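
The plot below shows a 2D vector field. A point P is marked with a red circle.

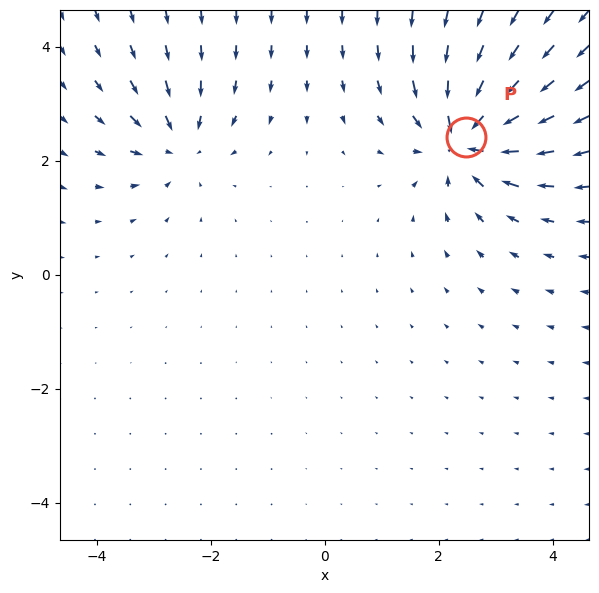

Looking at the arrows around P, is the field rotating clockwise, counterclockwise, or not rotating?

Near P at (2.5, 2.4) the arrows show no circulation. The curl there is ≈0.

not rotating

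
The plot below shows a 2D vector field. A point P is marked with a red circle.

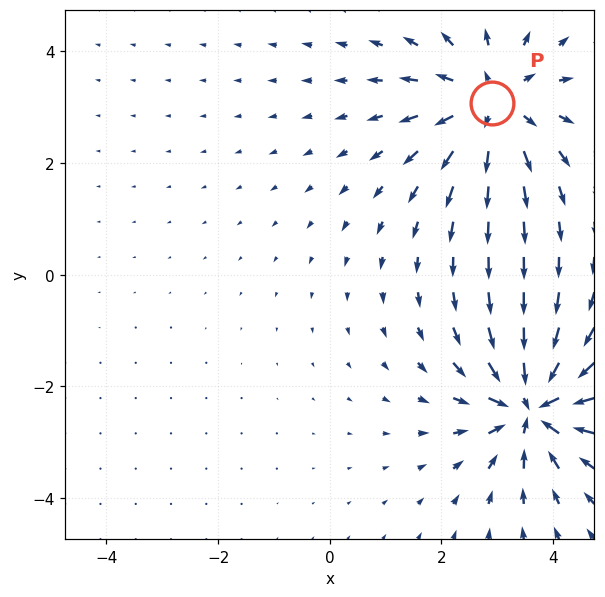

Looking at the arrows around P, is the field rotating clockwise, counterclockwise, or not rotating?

Near P at (2.9, 3.1) the arrows show no circulation. The curl there is ≈0.

not rotating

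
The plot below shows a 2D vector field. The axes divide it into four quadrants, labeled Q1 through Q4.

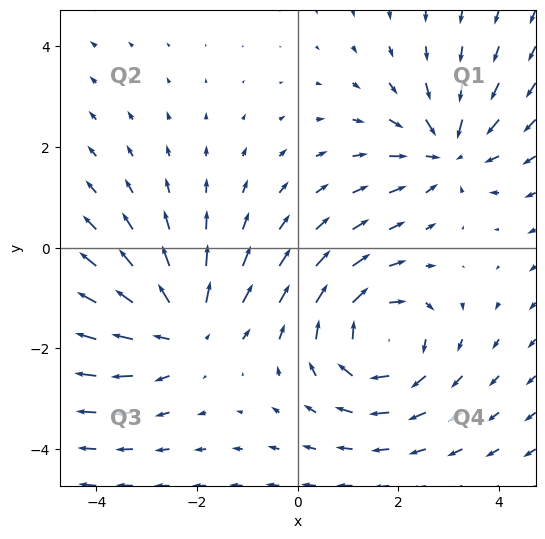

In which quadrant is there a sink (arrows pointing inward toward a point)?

The sink sits at approximately (3.0, 1.9), which lies in quadrant Q1. The divergence there is about -3, negative as expected for a sink.

Q1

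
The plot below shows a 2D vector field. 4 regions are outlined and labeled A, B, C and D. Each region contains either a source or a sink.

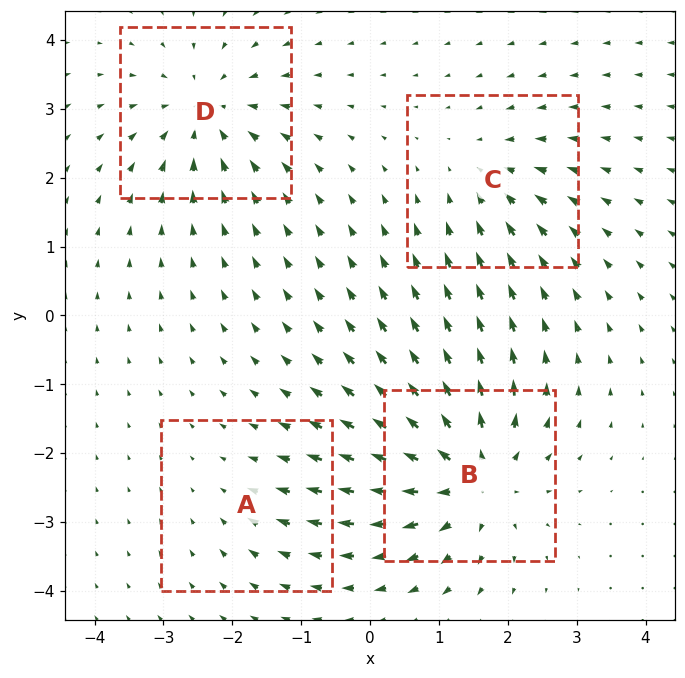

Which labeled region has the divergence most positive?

Divergence at each region's feature centre — A: about -2, B: about +7, C: about -3, D: about -5. Region B is most positive.

B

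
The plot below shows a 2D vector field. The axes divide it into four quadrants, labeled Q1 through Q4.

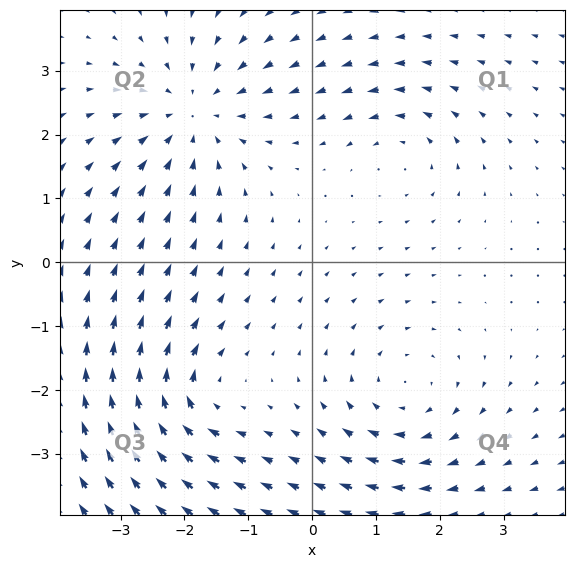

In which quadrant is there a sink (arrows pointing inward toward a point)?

Q2

The sink sits at approximately (-1.8, 2.3), which lies in quadrant Q2. The divergence there is about -4, negative as expected for a sink.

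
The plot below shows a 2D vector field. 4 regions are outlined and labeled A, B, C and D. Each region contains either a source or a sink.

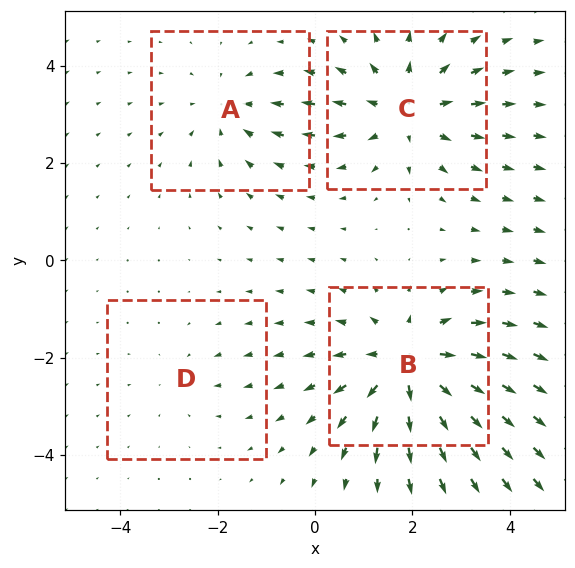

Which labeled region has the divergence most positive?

Divergence at each region's feature centre — A: about -3, B: about +6, C: about +5, D: about -2. Region B is most positive.

B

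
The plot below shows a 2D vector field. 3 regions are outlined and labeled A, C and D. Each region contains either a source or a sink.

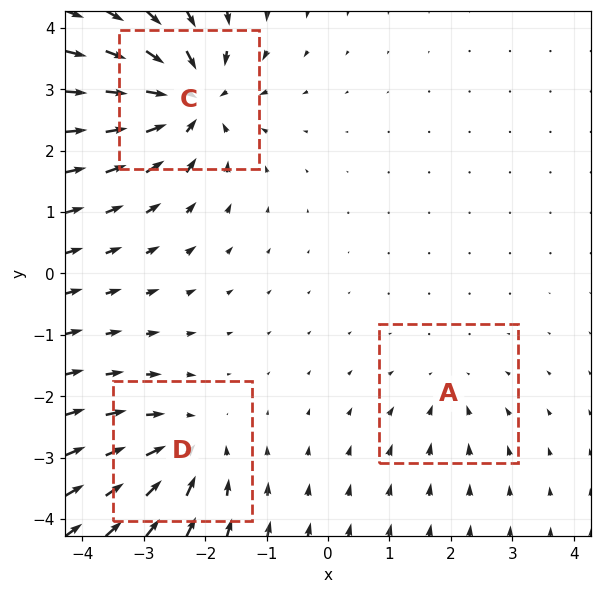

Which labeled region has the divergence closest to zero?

Divergence at each region's feature centre — A: about -2, C: about -6, D: about -4. Region A is closest to zero.

A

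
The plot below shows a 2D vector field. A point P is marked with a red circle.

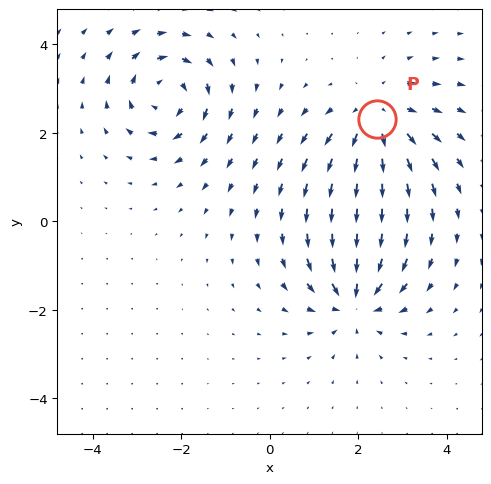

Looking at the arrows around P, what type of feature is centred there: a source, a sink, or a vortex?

source

At P (2.4, 2.3) the arrows spread outward. Divergence about +4, curl ≈0 — positive divergence with near-zero curl is a source.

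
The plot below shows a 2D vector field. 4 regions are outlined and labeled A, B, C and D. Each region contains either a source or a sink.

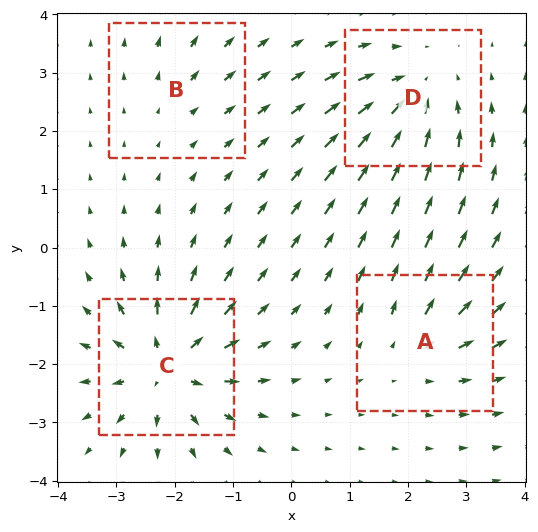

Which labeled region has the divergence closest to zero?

B

Divergence at each region's feature centre — A: about +4, B: about +2, C: about +8, D: about -6. Region B is closest to zero.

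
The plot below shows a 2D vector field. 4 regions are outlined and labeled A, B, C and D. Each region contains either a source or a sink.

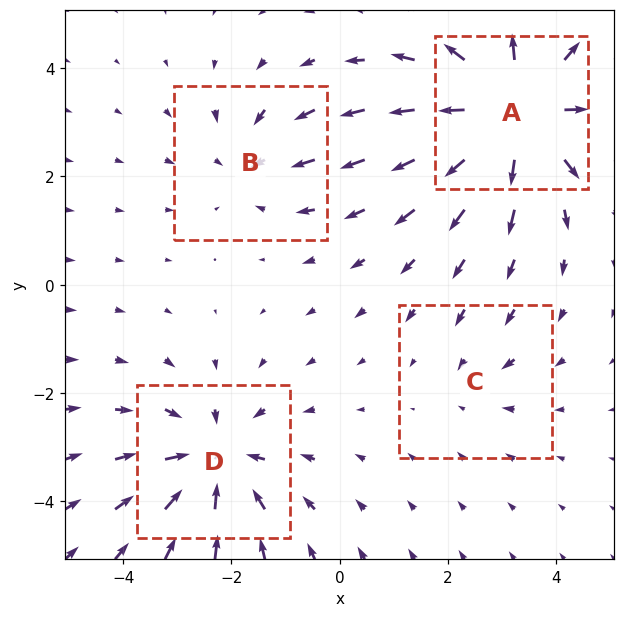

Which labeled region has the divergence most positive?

A

Divergence at each region's feature centre — A: about +6, B: about -3, C: about -2, D: about -5. Region A is most positive.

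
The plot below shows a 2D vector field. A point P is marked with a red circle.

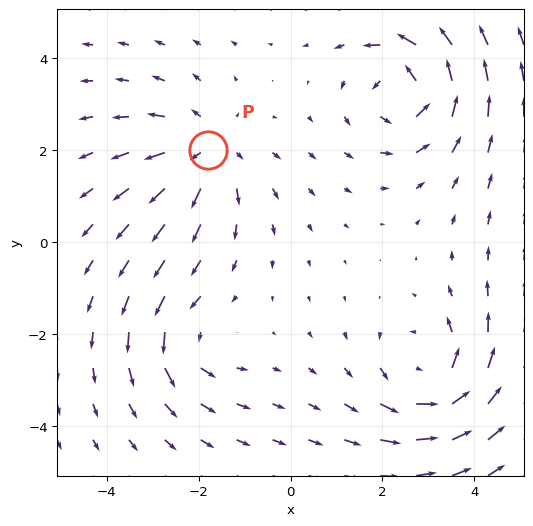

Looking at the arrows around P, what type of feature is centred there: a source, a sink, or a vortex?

At P (-1.8, 2.0) the arrows spread outward. Divergence about +4, curl ≈0 — positive divergence with near-zero curl is a source.

source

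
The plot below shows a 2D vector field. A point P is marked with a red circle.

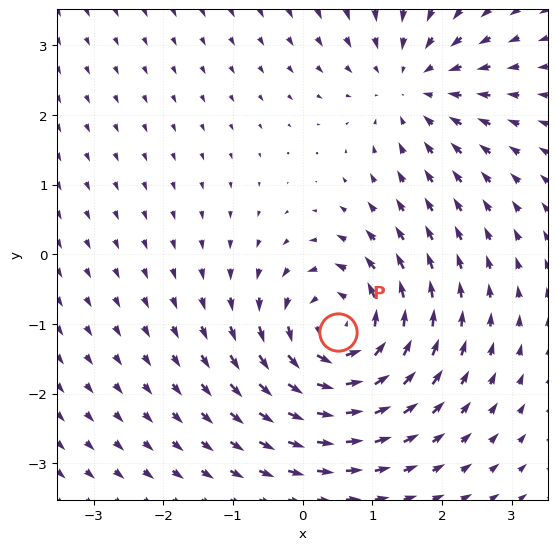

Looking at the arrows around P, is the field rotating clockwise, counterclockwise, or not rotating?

Near P at (0.5, -1.1) the arrows circulate counterclockwise. The curl (z-component) there is about +5; positive curl means counterclockwise rotation.

counterclockwise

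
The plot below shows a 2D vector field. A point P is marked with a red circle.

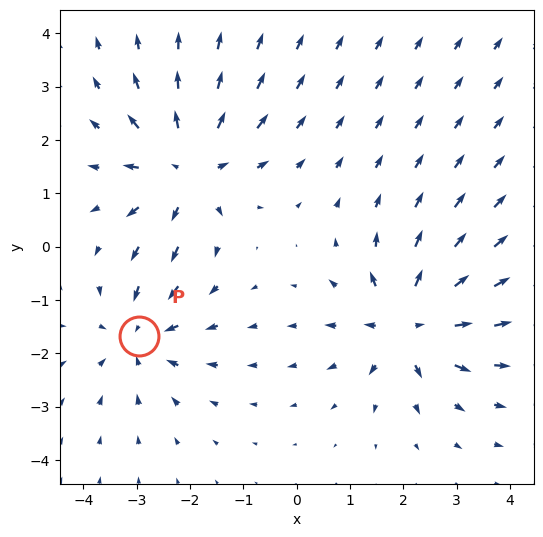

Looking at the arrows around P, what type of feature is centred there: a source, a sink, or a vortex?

sink

At P (-3.0, -1.7) the arrows converge inward. Divergence about -3, curl ≈0 — negative divergence with near-zero curl is a sink.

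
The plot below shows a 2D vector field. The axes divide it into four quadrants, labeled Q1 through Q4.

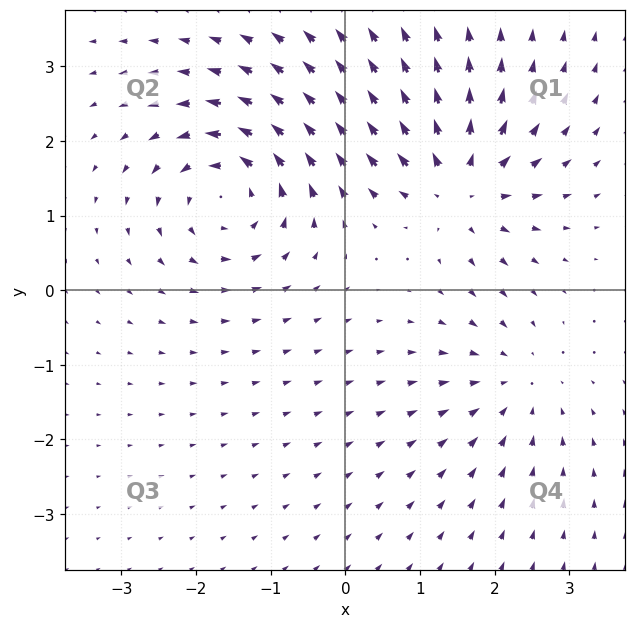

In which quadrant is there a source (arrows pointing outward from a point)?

Q1

The source sits at approximately (1.5, 1.4), which lies in quadrant Q1. The divergence there is about +6, positive as expected for a source.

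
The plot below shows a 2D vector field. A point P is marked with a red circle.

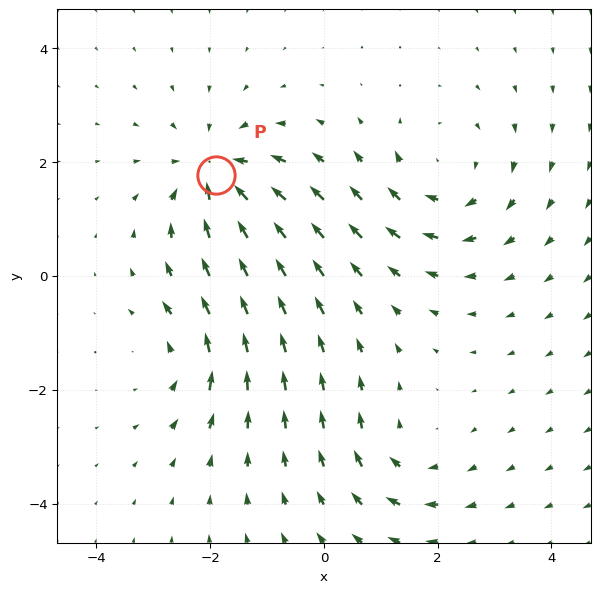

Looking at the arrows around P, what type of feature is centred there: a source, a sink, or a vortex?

sink

At P (-1.9, 1.8) the arrows converge inward. Divergence about -5, curl ≈0 — negative divergence with near-zero curl is a sink.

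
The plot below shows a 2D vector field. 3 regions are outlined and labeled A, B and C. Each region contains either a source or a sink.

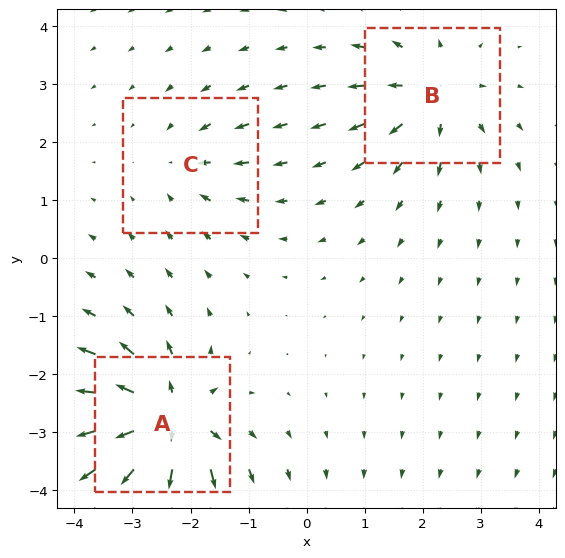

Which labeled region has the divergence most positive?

Divergence at each region's feature centre — A: about +6, B: about +4, C: about -2. Region A is most positive.

A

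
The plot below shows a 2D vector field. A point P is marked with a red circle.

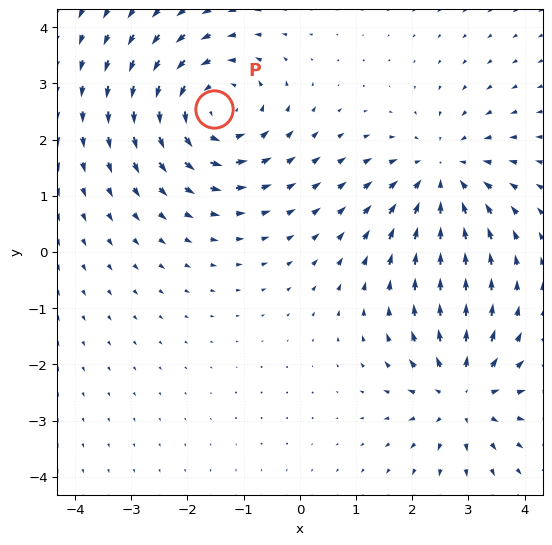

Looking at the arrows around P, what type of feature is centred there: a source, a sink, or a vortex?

At P (-1.5, 2.5) the arrows circulate counterclockwise. Divergence ≈0, curl about +4 — near-zero divergence with nonzero curl is a vortex.

vortex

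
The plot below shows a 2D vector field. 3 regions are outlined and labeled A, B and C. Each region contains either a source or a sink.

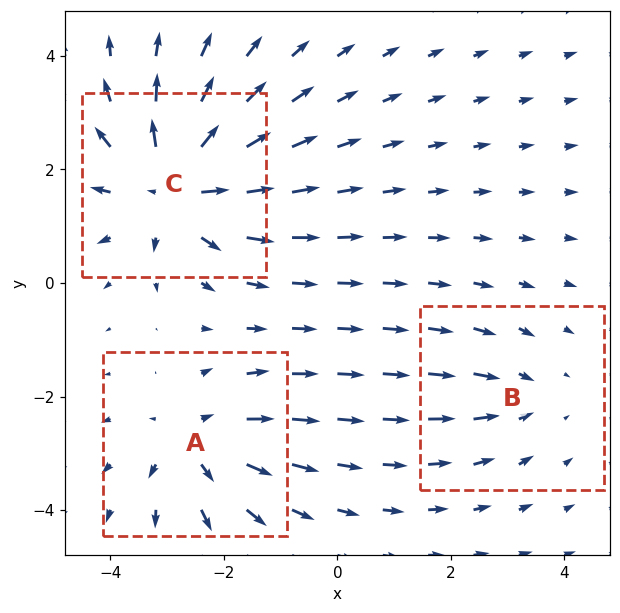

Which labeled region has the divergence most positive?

C

Divergence at each region's feature centre — A: about +4, B: about -2, C: about +5. Region C is most positive.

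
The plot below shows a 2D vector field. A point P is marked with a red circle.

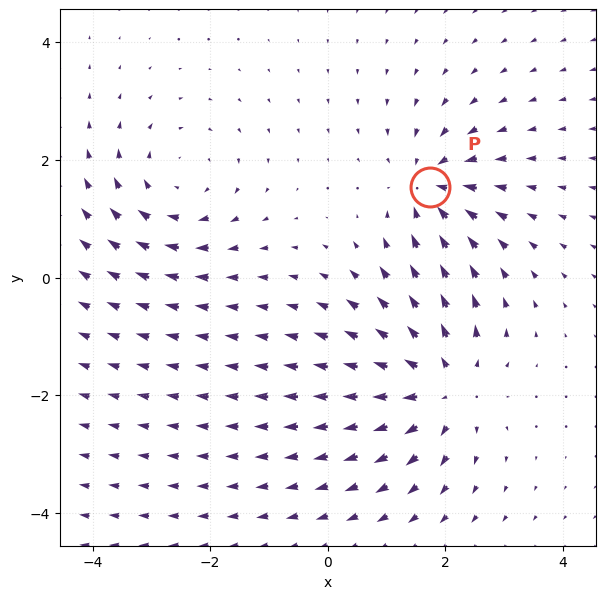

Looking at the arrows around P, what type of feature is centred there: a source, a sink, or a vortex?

At P (1.7, 1.5) the arrows converge inward. Divergence about -4, curl ≈0 — negative divergence with near-zero curl is a sink.

sink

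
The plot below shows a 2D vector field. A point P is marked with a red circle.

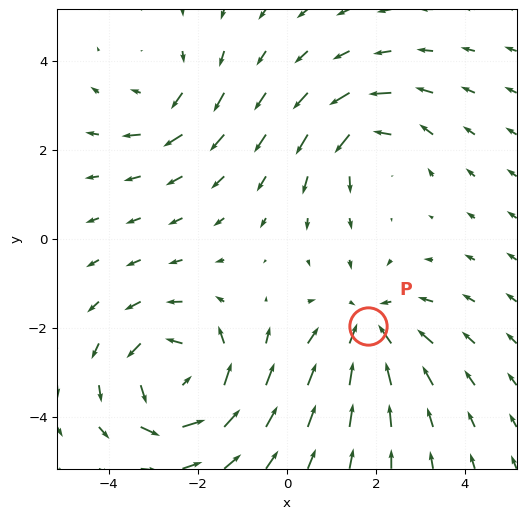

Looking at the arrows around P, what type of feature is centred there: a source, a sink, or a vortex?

At P (1.8, -2.0) the arrows converge inward. Divergence about -3, curl ≈0 — negative divergence with near-zero curl is a sink.

sink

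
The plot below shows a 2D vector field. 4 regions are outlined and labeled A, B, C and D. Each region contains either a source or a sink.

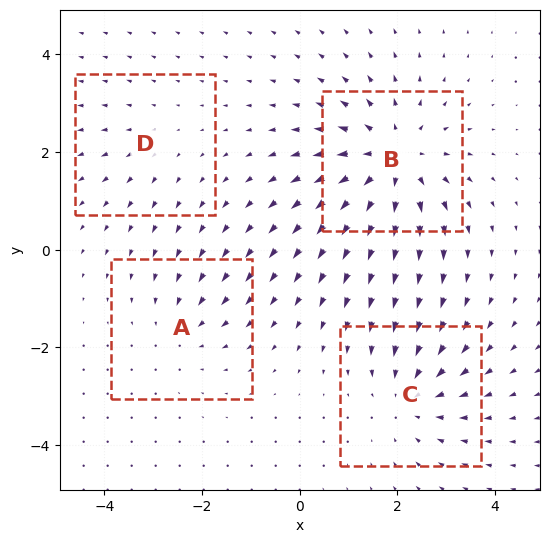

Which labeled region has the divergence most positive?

B

Divergence at each region's feature centre — A: about -3, B: about +6, C: about -4, D: about +2. Region B is most positive.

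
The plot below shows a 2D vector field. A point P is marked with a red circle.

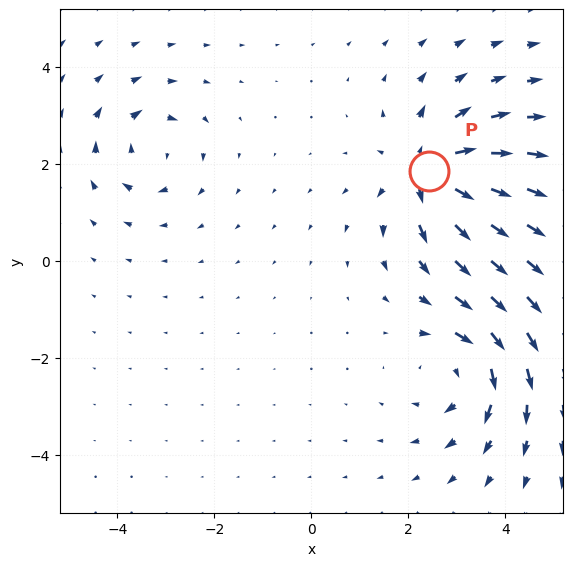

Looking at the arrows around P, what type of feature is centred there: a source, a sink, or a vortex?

source

At P (2.4, 1.9) the arrows spread outward. Divergence about +6, curl ≈0 — positive divergence with near-zero curl is a source.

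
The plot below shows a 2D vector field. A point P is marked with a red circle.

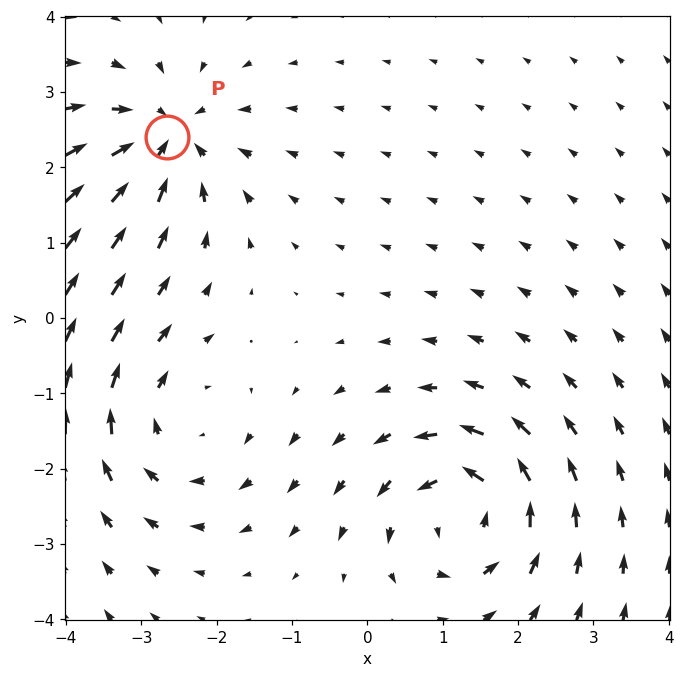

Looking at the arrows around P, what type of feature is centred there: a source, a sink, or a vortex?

sink

At P (-2.7, 2.4) the arrows converge inward. Divergence about -5, curl ≈0 — negative divergence with near-zero curl is a sink.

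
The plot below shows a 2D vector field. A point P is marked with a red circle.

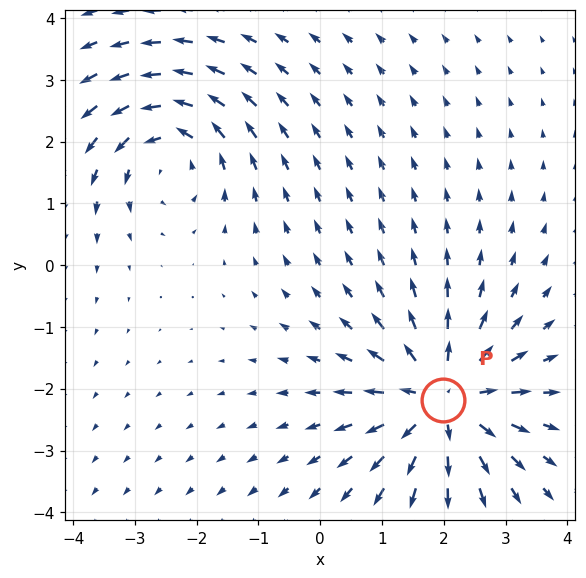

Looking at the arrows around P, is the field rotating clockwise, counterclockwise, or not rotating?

not rotating

Near P at (2.0, -2.2) the arrows show no circulation. The curl there is ≈0.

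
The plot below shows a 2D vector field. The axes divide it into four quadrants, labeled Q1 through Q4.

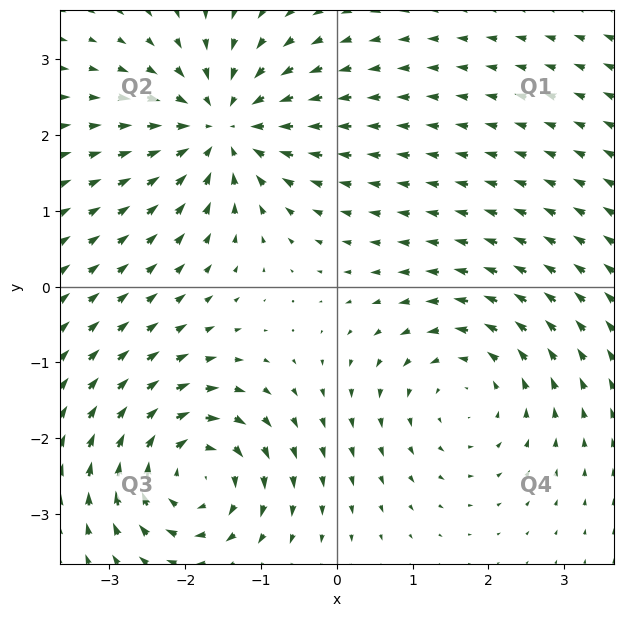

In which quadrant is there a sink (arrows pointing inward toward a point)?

The sink sits at approximately (-1.5, 2.1), which lies in quadrant Q2. The divergence there is about -6, negative as expected for a sink.

Q2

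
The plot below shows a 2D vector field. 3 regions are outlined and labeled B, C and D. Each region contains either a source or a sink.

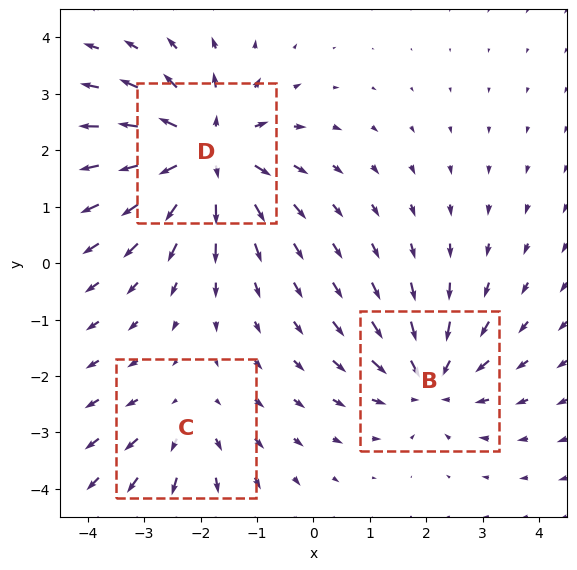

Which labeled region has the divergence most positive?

Divergence at each region's feature centre — B: about -3, C: about +2, D: about +5. Region D is most positive.

D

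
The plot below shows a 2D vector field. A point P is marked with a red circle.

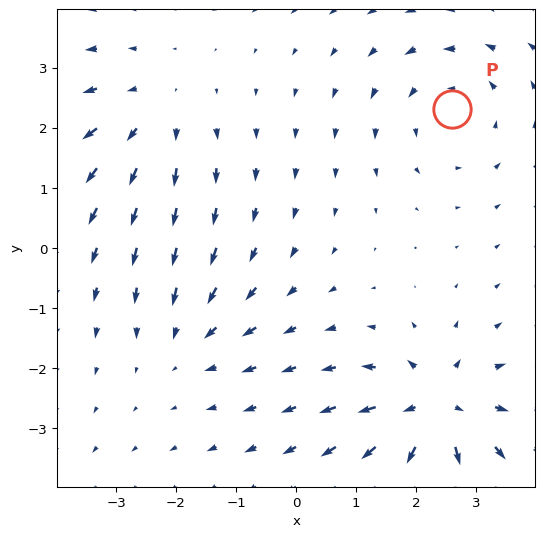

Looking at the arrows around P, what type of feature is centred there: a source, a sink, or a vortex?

At P (2.6, 2.3) the arrows circulate counterclockwise. Divergence ≈0, curl about +3 — near-zero divergence with nonzero curl is a vortex.

vortex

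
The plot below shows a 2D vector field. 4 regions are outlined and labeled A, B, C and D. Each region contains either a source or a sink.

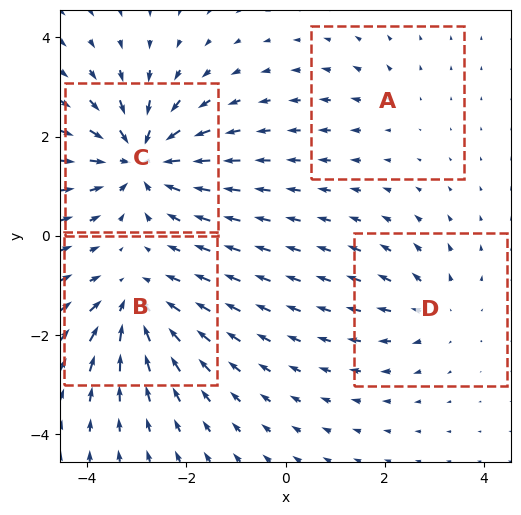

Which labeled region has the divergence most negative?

Divergence at each region's feature centre — A: about +2, B: about -6, C: about -8, D: about +4. Region C is most negative.

C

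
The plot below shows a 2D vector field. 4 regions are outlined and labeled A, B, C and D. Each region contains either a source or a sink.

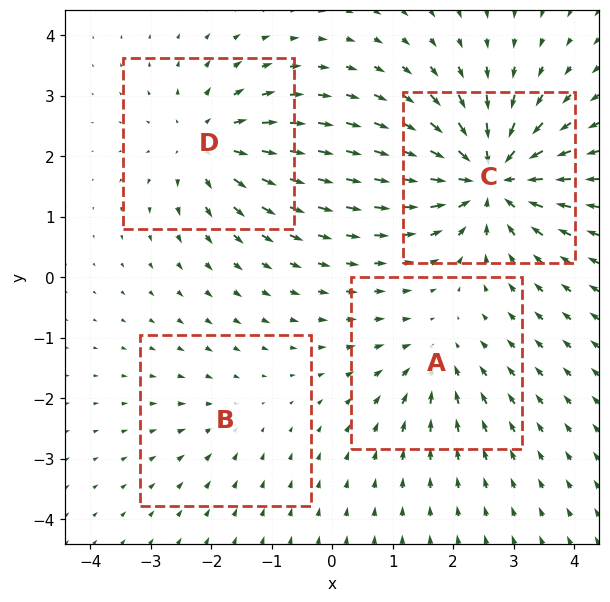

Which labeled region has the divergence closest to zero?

Divergence at each region's feature centre — A: about -4, B: about -2, C: about -8, D: about +5. Region B is closest to zero.

B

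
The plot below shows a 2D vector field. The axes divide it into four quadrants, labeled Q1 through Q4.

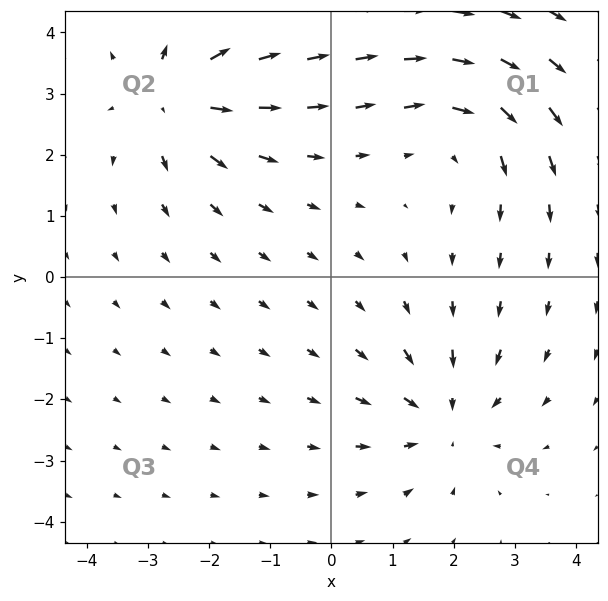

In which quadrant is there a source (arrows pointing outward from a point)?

Q2

The source sits at approximately (-2.6, 2.9), which lies in quadrant Q2. The divergence there is about +4, positive as expected for a source.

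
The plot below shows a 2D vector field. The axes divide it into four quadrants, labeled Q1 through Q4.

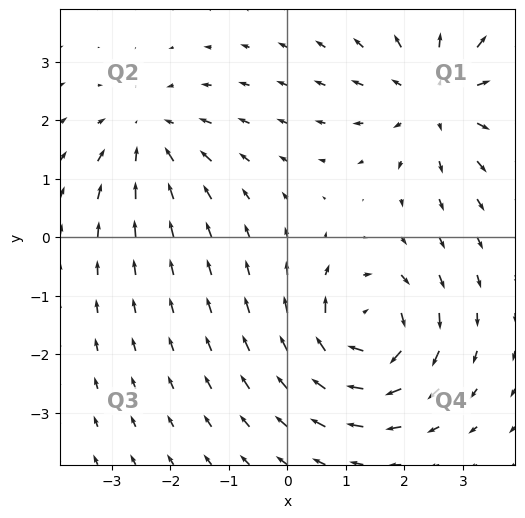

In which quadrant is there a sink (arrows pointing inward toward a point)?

The sink sits at approximately (-2.4, 1.7), which lies in quadrant Q2. The divergence there is about -3, negative as expected for a sink.

Q2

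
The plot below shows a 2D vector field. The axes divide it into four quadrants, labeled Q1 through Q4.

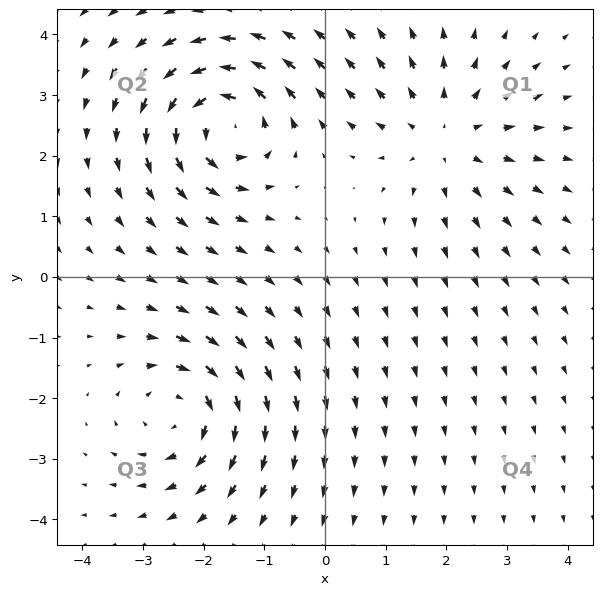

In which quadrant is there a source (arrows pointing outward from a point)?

The source sits at approximately (2.0, 2.3), which lies in quadrant Q1. The divergence there is about +3, positive as expected for a source.

Q1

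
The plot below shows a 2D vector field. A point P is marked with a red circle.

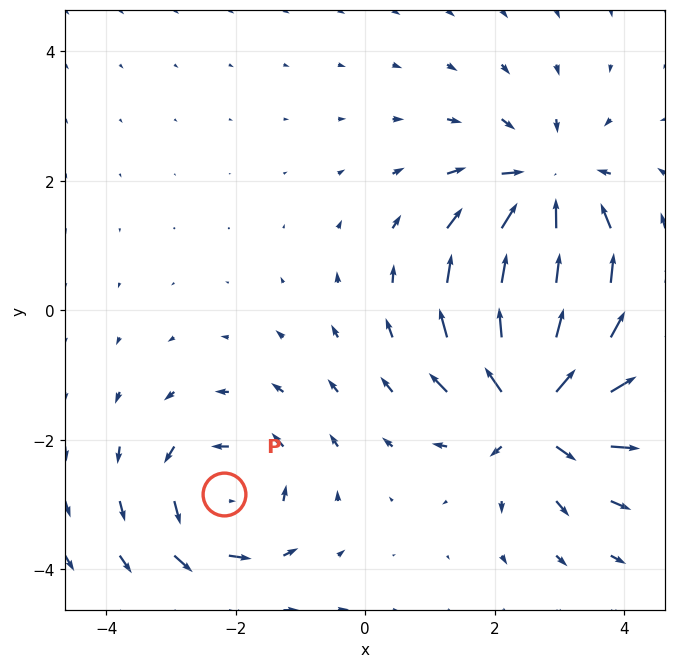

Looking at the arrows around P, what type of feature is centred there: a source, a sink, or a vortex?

vortex

At P (-2.2, -2.8) the arrows circulate counterclockwise. Divergence ≈0, curl about +4 — near-zero divergence with nonzero curl is a vortex.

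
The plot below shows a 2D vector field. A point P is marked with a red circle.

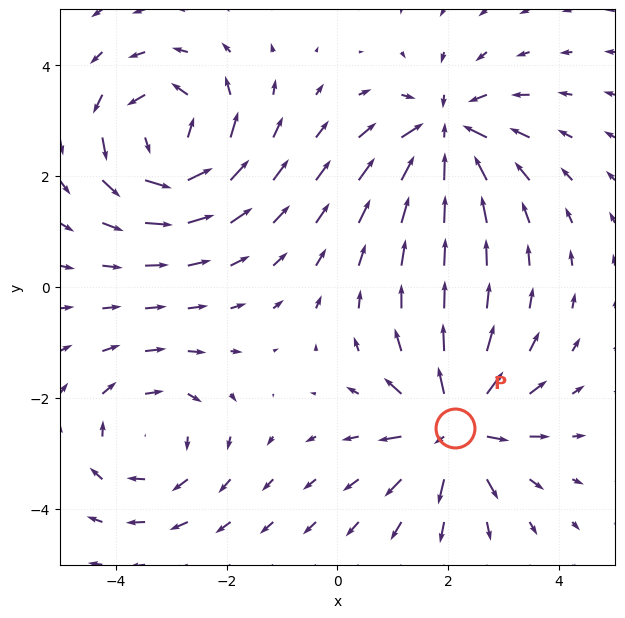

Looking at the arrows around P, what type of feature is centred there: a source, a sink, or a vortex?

source

At P (2.1, -2.5) the arrows spread outward. Divergence about +6, curl ≈0 — positive divergence with near-zero curl is a source.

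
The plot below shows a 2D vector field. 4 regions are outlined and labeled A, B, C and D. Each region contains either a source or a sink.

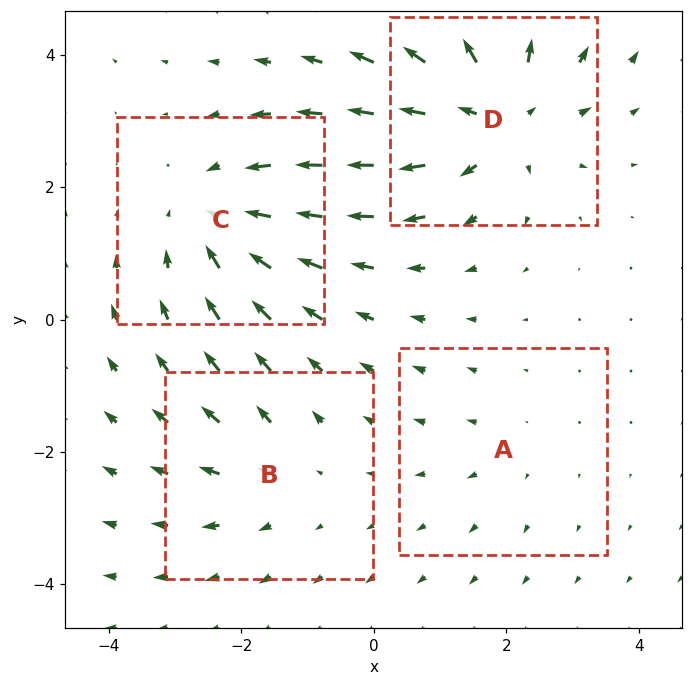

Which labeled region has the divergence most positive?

Divergence at each region's feature centre — A: about +2, B: about +3, C: about -5, D: about +6. Region D is most positive.

D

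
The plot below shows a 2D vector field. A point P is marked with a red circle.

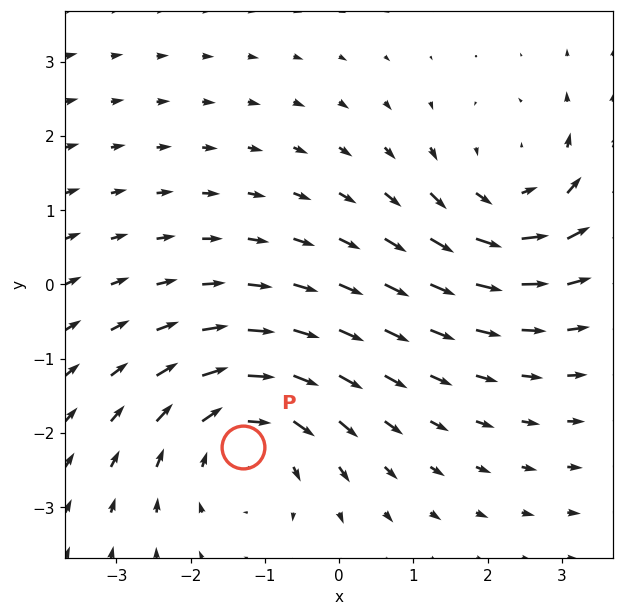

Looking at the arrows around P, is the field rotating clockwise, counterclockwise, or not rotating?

Near P at (-1.3, -2.2) the arrows circulate clockwise. The curl (z-component) there is about -3; negative curl means clockwise rotation.

clockwise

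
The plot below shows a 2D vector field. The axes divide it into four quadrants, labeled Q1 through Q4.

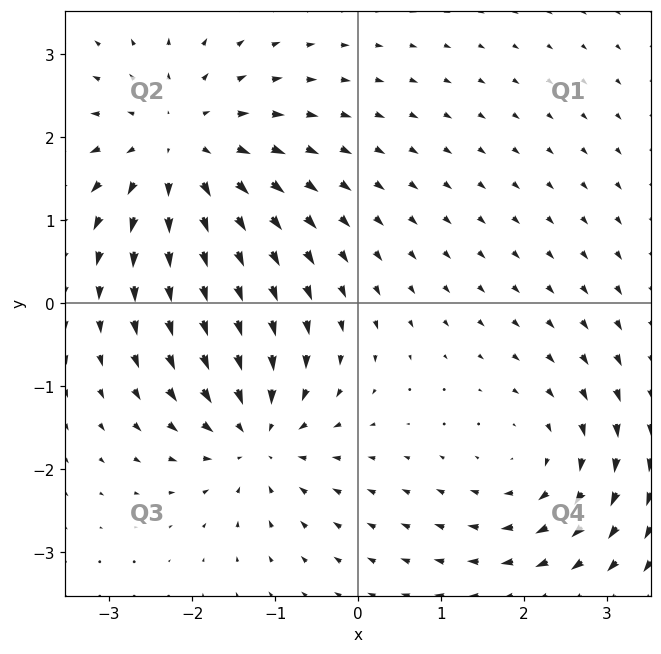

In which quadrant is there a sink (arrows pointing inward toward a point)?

Q3

The sink sits at approximately (-1.2, -1.6), which lies in quadrant Q3. The divergence there is about -4, negative as expected for a sink.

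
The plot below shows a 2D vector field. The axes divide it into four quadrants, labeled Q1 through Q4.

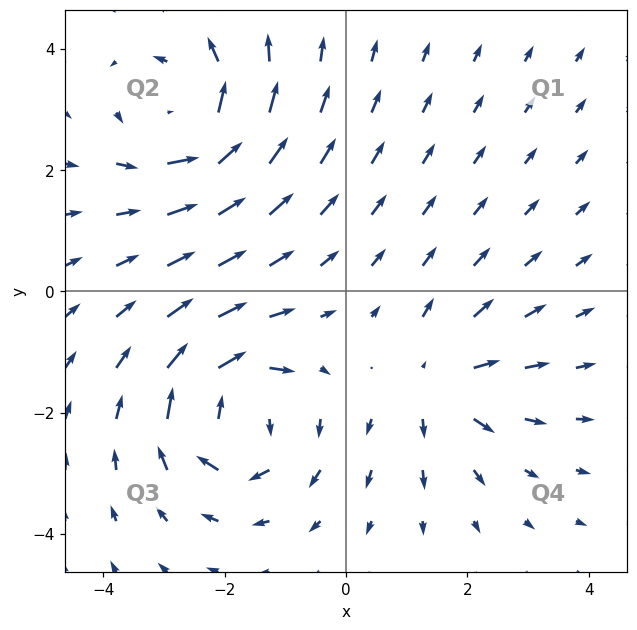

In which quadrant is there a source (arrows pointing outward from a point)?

Q4

The source sits at approximately (1.5, -1.5), which lies in quadrant Q4. The divergence there is about +3, positive as expected for a source.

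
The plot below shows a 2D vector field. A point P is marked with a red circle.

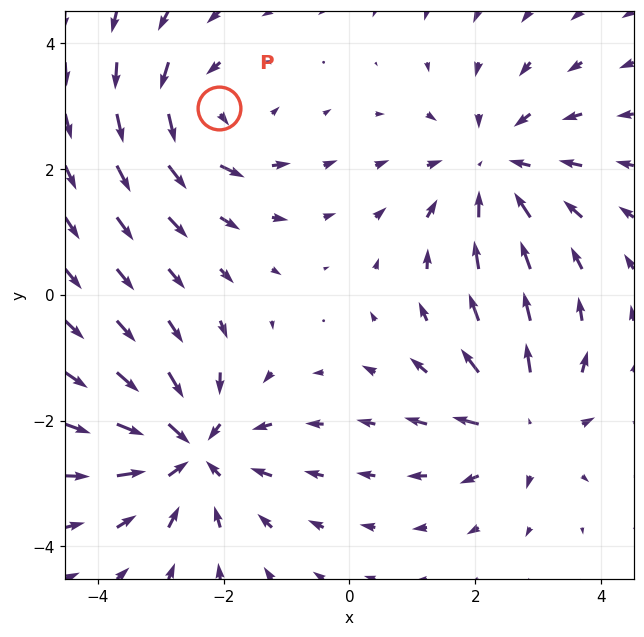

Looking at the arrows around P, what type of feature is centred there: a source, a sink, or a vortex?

vortex

At P (-2.1, 3.0) the arrows circulate counterclockwise. Divergence ≈0, curl about +4 — near-zero divergence with nonzero curl is a vortex.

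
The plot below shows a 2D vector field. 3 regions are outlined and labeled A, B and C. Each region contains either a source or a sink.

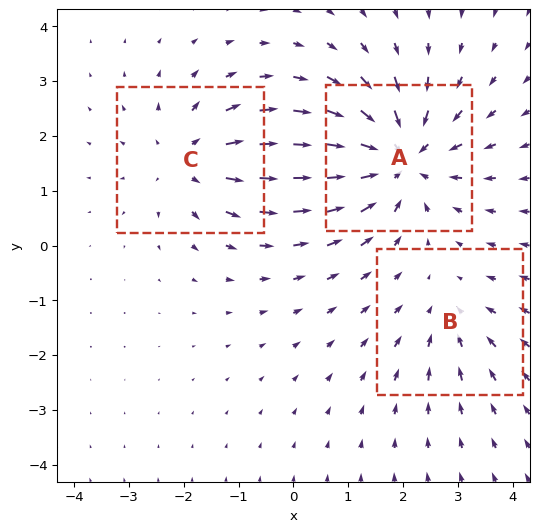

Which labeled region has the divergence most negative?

Divergence at each region's feature centre — A: about -5, B: about -2, C: about +3. Region A is most negative.

A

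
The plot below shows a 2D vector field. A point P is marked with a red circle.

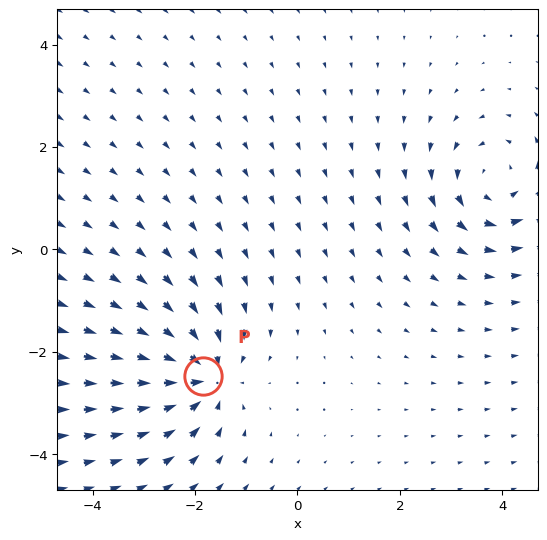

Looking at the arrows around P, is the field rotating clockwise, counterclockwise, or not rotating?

not rotating

Near P at (-1.8, -2.5) the arrows show no circulation. The curl there is ≈0.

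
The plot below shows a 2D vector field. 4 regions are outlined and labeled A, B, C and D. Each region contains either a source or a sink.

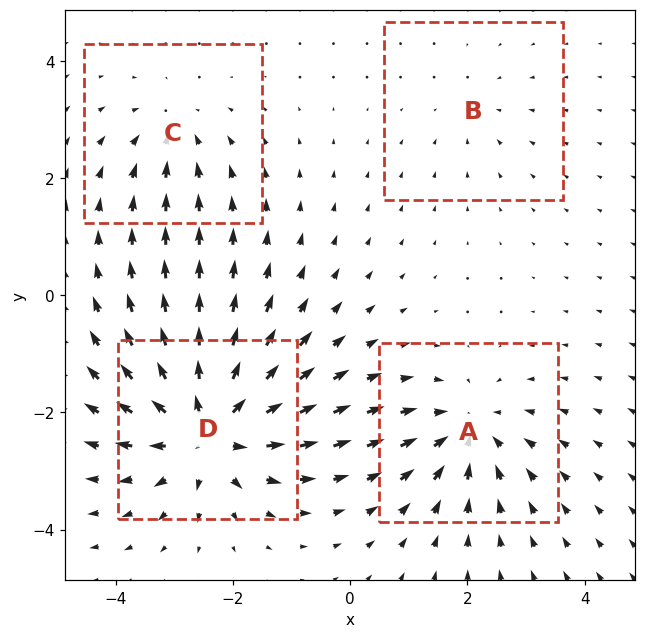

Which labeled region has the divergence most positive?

D

Divergence at each region's feature centre — A: about -5, B: about -2, C: about -3, D: about +7. Region D is most positive.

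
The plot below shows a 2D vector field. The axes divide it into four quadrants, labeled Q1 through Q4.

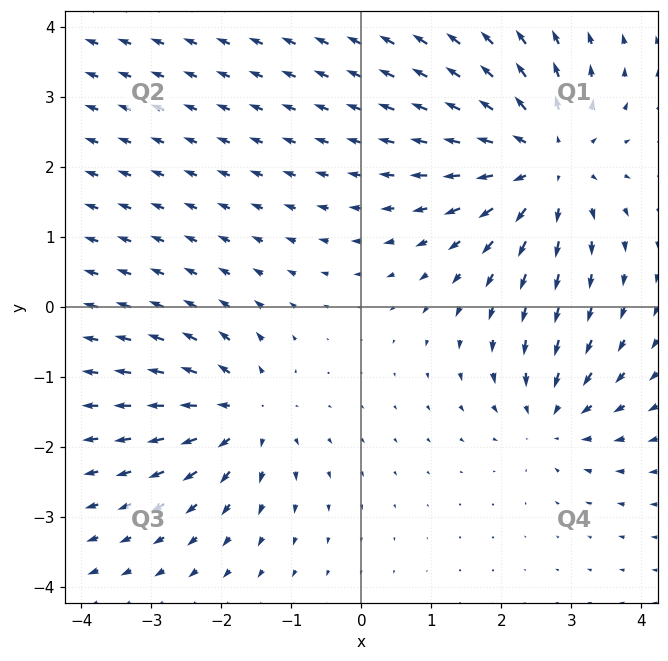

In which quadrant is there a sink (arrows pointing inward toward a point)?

Q4

The sink sits at approximately (2.7, -1.6), which lies in quadrant Q4. The divergence there is about -3, negative as expected for a sink.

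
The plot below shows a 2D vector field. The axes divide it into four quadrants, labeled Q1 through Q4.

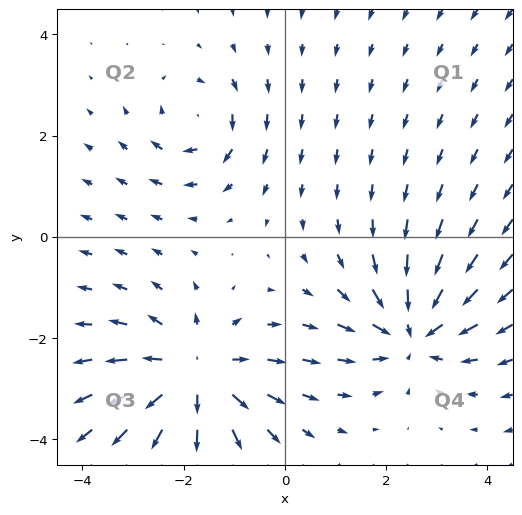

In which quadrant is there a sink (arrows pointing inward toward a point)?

Q4

The sink sits at approximately (2.5, -1.9), which lies in quadrant Q4. The divergence there is about -5, negative as expected for a sink.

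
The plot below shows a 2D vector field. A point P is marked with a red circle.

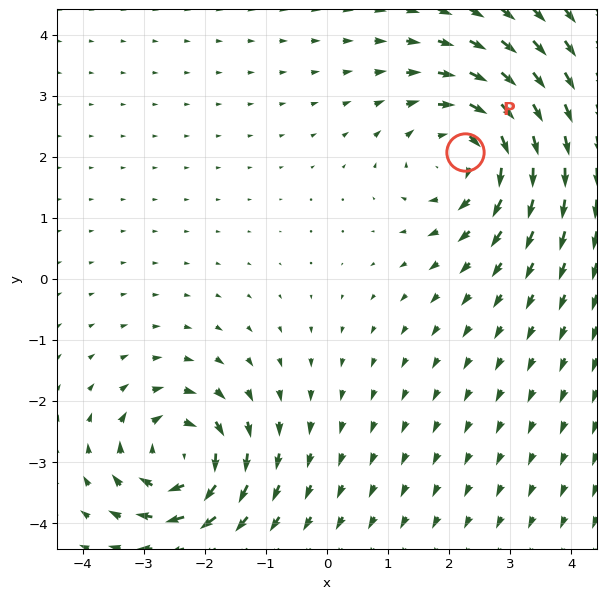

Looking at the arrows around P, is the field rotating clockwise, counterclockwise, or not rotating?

Near P at (2.3, 2.1) the arrows circulate clockwise. The curl (z-component) there is about -3; negative curl means clockwise rotation.

clockwise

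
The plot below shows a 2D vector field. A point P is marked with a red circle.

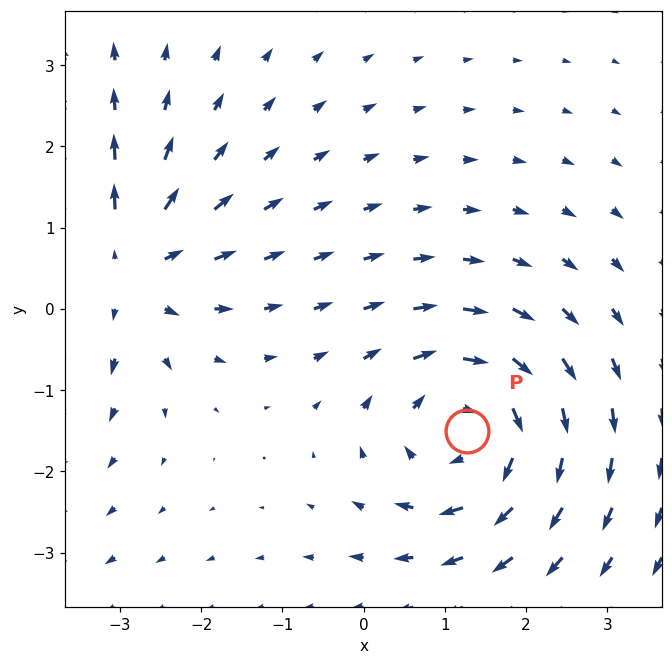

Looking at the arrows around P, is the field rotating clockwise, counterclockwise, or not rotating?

clockwise

Near P at (1.3, -1.5) the arrows circulate clockwise. The curl (z-component) there is about -4; negative curl means clockwise rotation.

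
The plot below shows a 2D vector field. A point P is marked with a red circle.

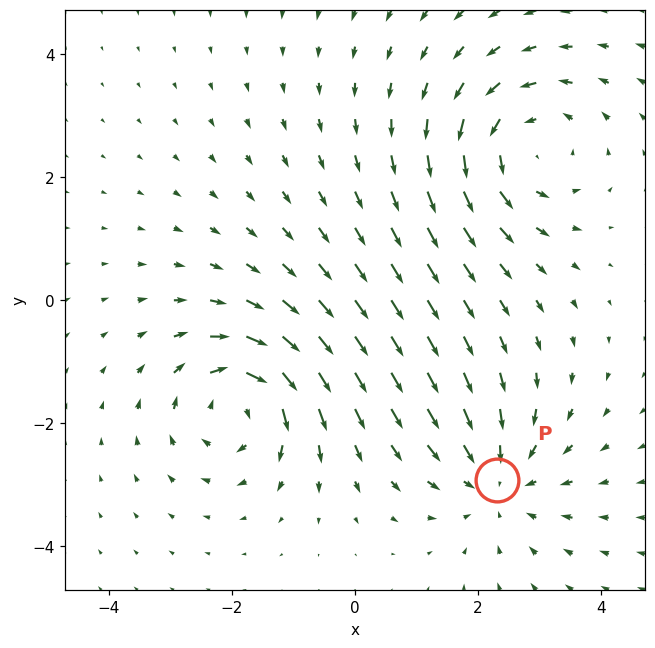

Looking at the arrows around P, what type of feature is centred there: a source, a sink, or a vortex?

sink

At P (2.3, -2.9) the arrows converge inward. Divergence about -3, curl ≈0 — negative divergence with near-zero curl is a sink.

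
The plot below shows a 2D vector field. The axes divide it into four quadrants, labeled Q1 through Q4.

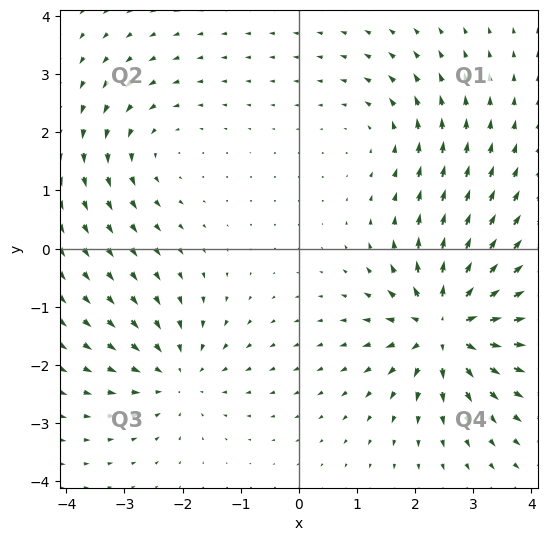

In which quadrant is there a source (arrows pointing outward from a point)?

Q4

The source sits at approximately (2.5, -1.3), which lies in quadrant Q4. The divergence there is about +7, positive as expected for a source.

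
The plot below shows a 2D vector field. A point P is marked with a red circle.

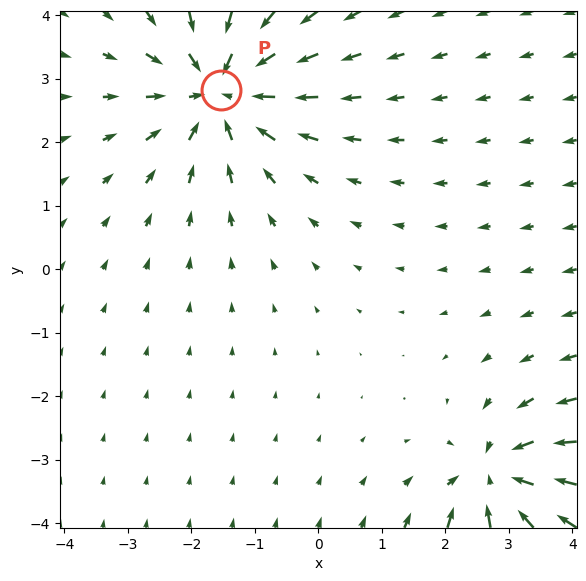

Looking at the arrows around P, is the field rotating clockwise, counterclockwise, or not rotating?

not rotating

Near P at (-1.5, 2.8) the arrows show no circulation. The curl there is ≈0.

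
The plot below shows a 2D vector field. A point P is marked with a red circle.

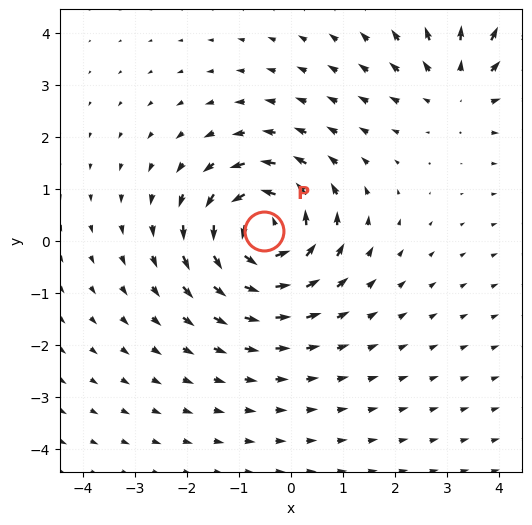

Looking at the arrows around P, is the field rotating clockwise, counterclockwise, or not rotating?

Near P at (-0.5, 0.2) the arrows circulate counterclockwise. The curl (z-component) there is about +6; positive curl means counterclockwise rotation.

counterclockwise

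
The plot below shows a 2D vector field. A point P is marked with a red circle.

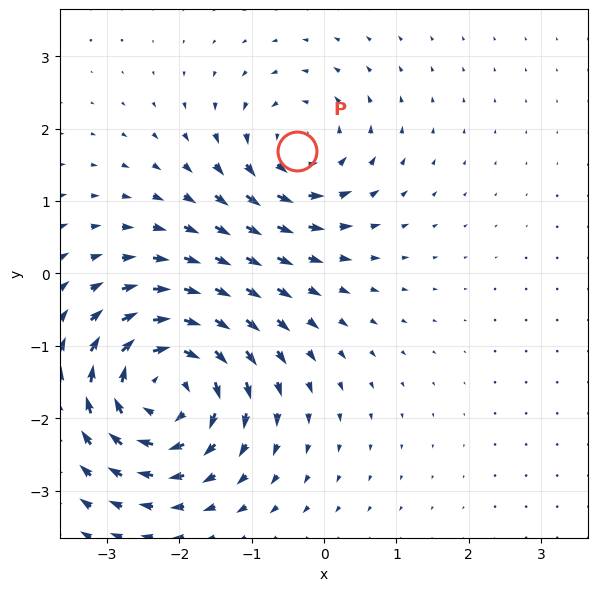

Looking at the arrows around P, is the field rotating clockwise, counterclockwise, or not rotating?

counterclockwise

Near P at (-0.4, 1.7) the arrows circulate counterclockwise. The curl (z-component) there is about +4; positive curl means counterclockwise rotation.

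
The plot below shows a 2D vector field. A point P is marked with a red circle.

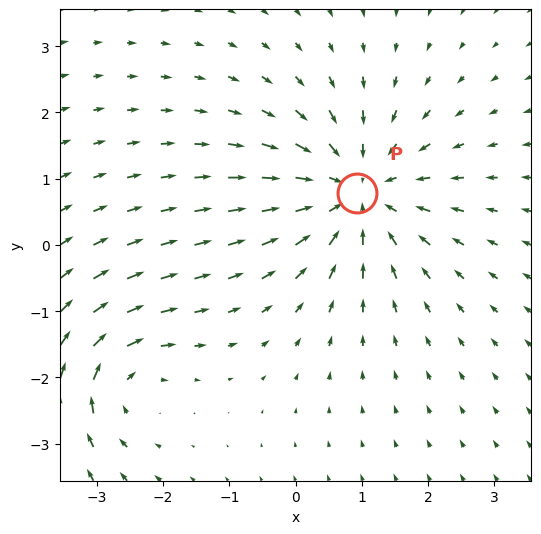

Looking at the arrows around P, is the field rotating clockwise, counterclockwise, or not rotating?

Near P at (0.9, 0.8) the arrows show no circulation. The curl there is ≈0.

not rotating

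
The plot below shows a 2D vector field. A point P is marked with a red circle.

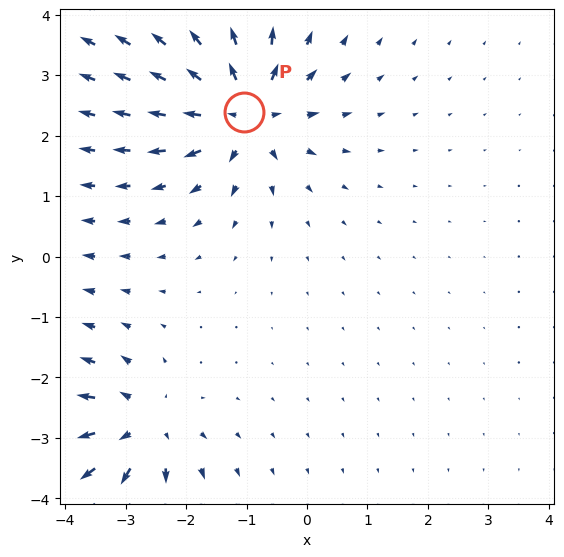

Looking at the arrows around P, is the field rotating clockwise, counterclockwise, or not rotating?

not rotating

Near P at (-1.0, 2.4) the arrows show no circulation. The curl there is ≈0.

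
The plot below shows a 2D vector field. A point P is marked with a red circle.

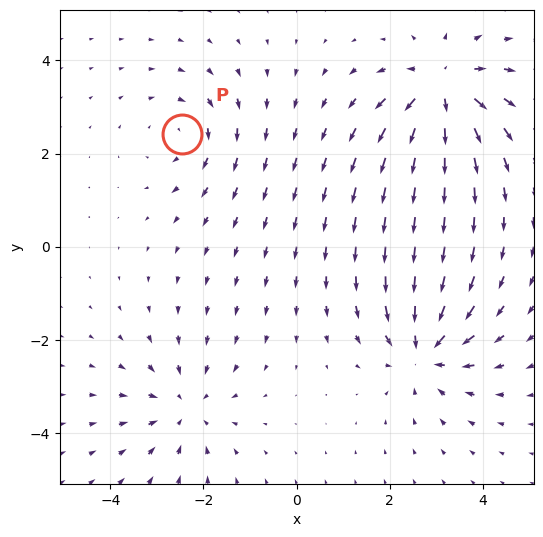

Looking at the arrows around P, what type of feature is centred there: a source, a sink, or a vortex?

vortex

At P (-2.5, 2.4) the arrows circulate clockwise. Divergence ≈0, curl about -3 — near-zero divergence with nonzero curl is a vortex.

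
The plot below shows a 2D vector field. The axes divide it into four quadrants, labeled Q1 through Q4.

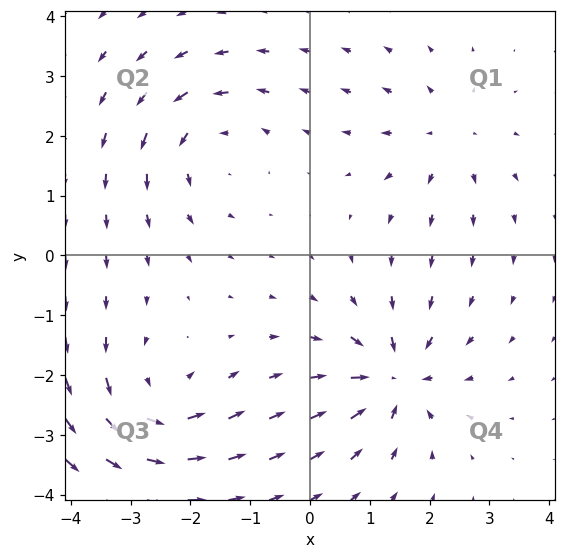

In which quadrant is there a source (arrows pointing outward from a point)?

The source sits at approximately (2.3, 2.0), which lies in quadrant Q1. The divergence there is about +3, positive as expected for a source.

Q1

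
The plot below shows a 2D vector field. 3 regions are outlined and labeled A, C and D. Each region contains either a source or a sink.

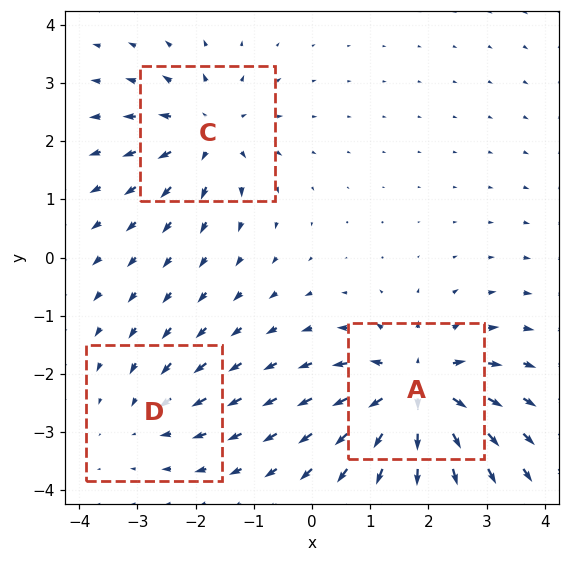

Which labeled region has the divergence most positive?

Divergence at each region's feature centre — A: about +6, C: about +4, D: about -2. Region A is most positive.

A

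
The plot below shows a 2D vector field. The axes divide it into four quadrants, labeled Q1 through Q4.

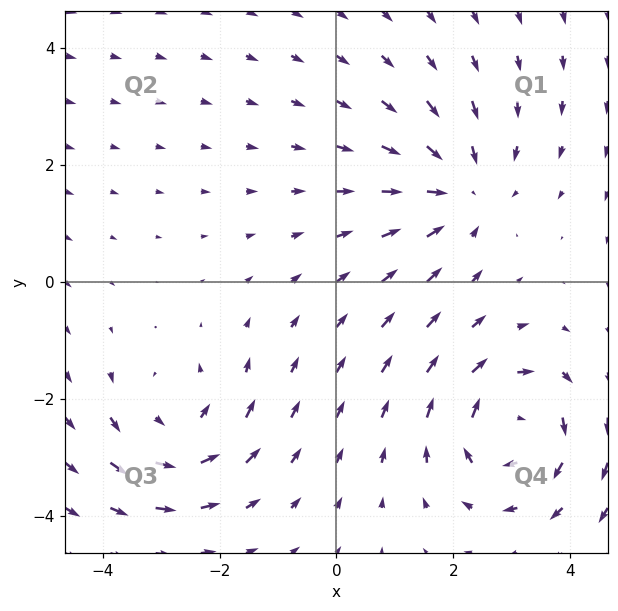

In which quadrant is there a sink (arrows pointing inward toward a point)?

The sink sits at approximately (2.1, 1.5), which lies in quadrant Q1. The divergence there is about -4, negative as expected for a sink.

Q1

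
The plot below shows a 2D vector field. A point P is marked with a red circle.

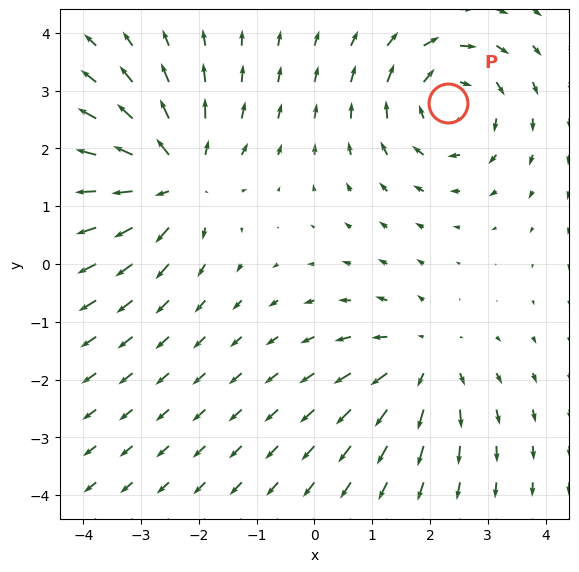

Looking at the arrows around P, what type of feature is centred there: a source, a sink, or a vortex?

At P (2.3, 2.8) the arrows circulate clockwise. Divergence ≈0, curl about -5 — near-zero divergence with nonzero curl is a vortex.

vortex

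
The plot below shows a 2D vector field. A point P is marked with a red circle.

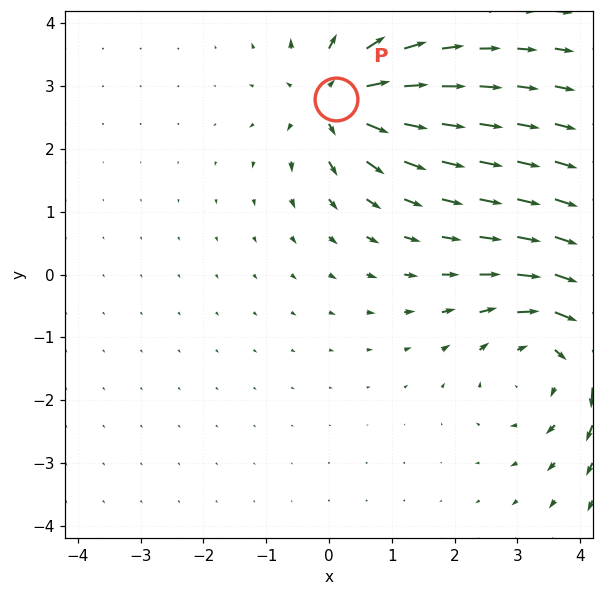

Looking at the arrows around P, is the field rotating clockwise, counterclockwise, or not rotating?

Near P at (0.1, 2.8) the arrows show no circulation. The curl there is ≈0.

not rotating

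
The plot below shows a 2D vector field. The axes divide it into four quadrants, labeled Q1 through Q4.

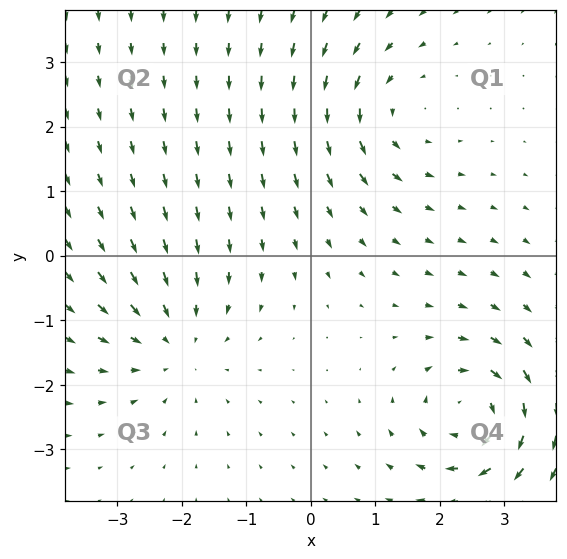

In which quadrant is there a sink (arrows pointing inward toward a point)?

The sink sits at approximately (-2.1, -1.4), which lies in quadrant Q3. The divergence there is about -4, negative as expected for a sink.

Q3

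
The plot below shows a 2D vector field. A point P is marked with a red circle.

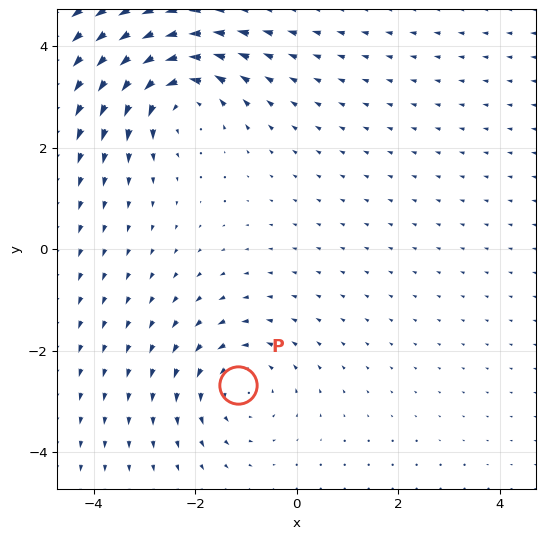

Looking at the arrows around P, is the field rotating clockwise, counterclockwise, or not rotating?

counterclockwise

Near P at (-1.2, -2.7) the arrows circulate counterclockwise. The curl (z-component) there is about +3; positive curl means counterclockwise rotation.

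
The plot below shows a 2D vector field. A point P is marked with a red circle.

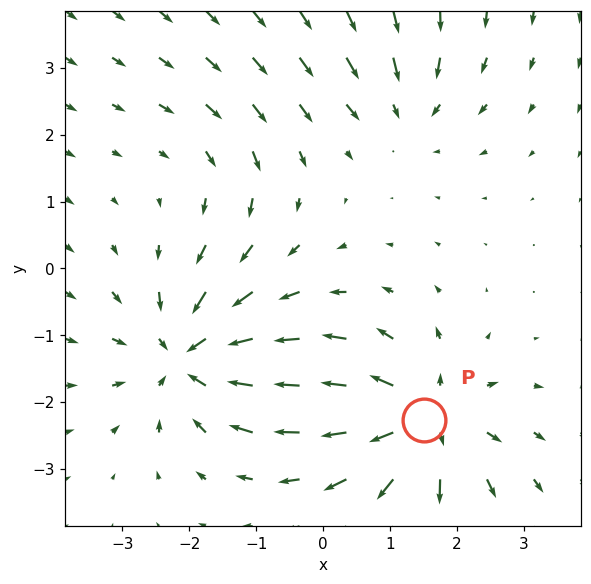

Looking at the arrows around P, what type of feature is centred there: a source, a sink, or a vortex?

source

At P (1.5, -2.3) the arrows spread outward. Divergence about +6, curl ≈0 — positive divergence with near-zero curl is a source.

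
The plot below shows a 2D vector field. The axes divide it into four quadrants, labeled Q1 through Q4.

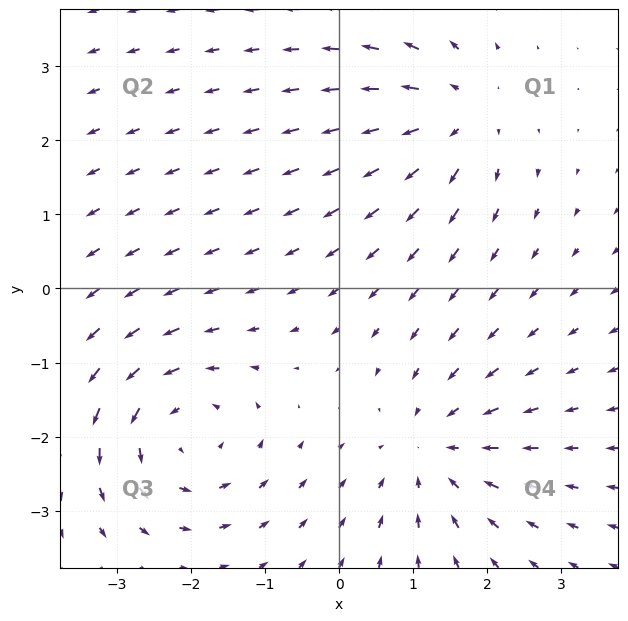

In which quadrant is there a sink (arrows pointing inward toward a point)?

The sink sits at approximately (1.3, -2.2), which lies in quadrant Q4. The divergence there is about -4, negative as expected for a sink.

Q4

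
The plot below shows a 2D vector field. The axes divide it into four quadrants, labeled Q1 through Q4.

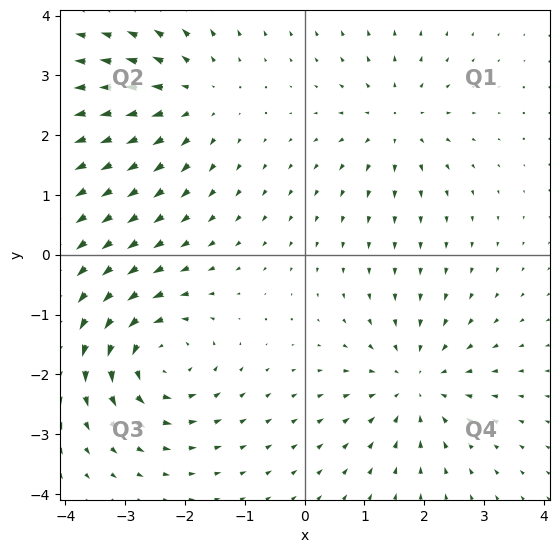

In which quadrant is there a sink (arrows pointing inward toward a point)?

Q4

The sink sits at approximately (1.9, -2.2), which lies in quadrant Q4. The divergence there is about -4, negative as expected for a sink.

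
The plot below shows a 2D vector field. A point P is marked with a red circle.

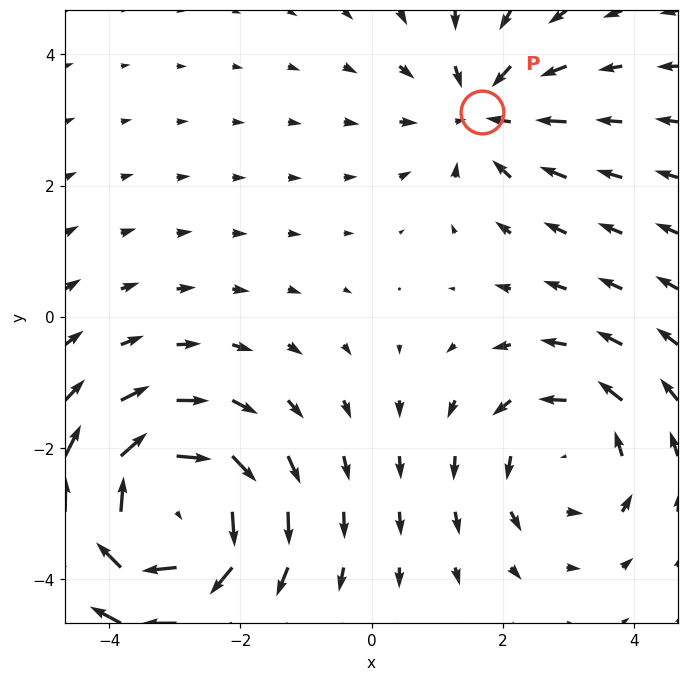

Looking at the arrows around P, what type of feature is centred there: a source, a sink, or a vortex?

sink

At P (1.7, 3.1) the arrows converge inward. Divergence about -3, curl ≈0 — negative divergence with near-zero curl is a sink.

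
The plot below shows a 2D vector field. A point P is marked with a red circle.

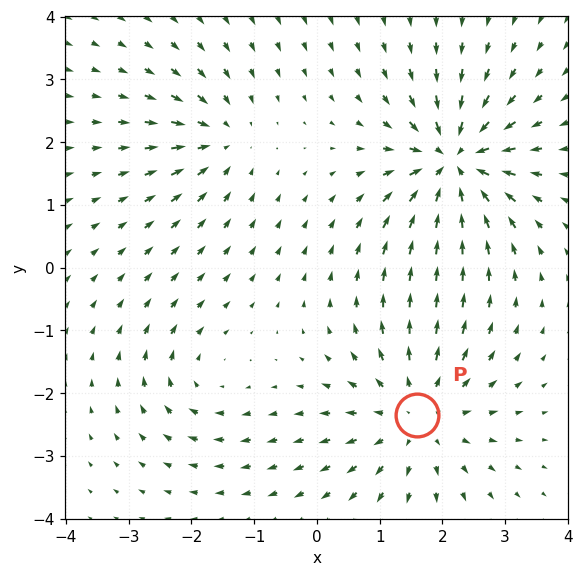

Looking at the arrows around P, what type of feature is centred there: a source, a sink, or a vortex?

At P (1.6, -2.4) the arrows spread outward. Divergence about +4, curl ≈0 — positive divergence with near-zero curl is a source.

source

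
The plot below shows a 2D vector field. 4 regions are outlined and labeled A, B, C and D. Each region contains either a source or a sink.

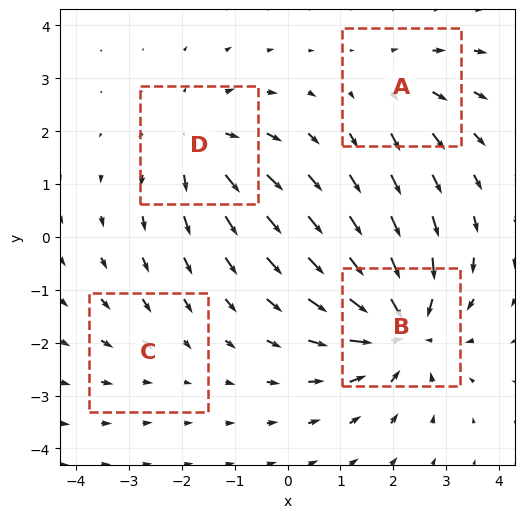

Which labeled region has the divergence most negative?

Divergence at each region's feature centre — A: about +3, B: about -7, C: about -2, D: about +4. Region B is most negative.

B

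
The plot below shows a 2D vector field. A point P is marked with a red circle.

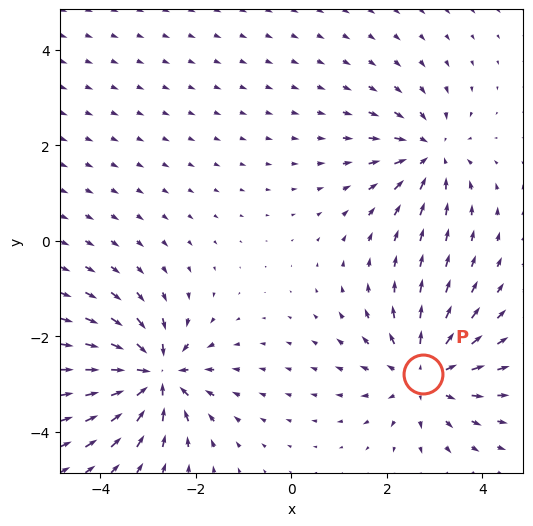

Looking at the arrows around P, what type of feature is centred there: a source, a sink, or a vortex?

At P (2.8, -2.8) the arrows spread outward. Divergence about +4, curl ≈0 — positive divergence with near-zero curl is a source.

source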